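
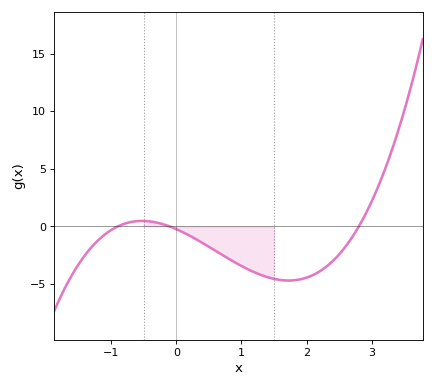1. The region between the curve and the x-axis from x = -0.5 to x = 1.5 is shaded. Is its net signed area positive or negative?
negative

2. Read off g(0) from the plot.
-0.229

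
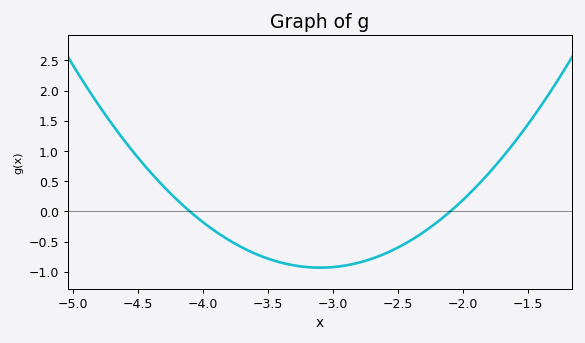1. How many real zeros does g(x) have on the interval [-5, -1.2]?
2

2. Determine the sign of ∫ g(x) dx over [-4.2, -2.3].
negative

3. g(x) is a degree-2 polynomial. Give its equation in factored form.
y = 0.93(x + 4.1)(x + 2.1)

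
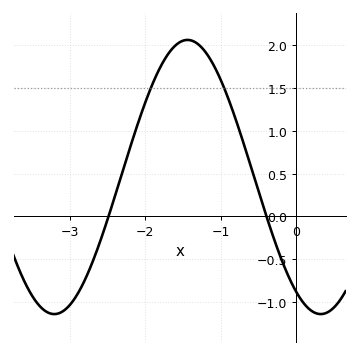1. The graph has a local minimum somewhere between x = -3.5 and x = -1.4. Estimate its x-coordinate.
-3.2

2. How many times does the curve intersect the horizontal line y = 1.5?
2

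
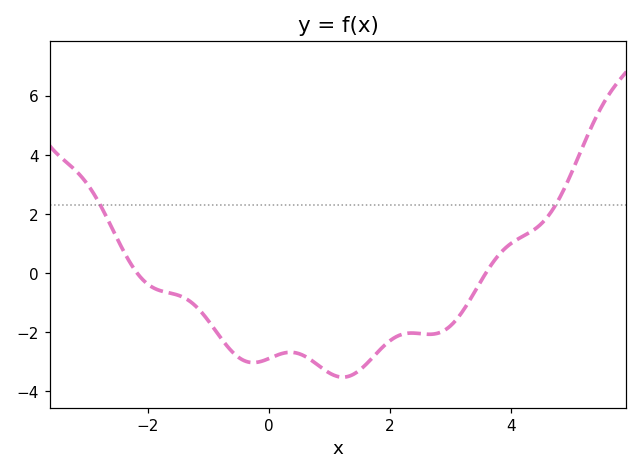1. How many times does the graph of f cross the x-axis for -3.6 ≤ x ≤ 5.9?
2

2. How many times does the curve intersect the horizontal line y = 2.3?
2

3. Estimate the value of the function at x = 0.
-2.89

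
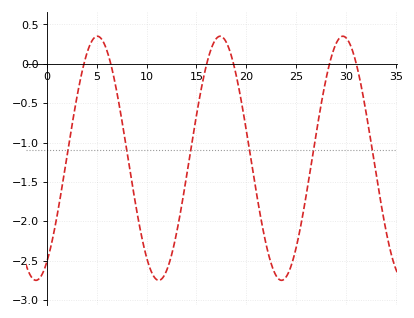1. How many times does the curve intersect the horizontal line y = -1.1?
6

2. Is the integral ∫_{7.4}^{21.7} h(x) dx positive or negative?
negative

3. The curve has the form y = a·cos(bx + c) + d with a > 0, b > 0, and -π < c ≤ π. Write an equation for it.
y = 1.55cos(0.51x - 2.58) - 1.2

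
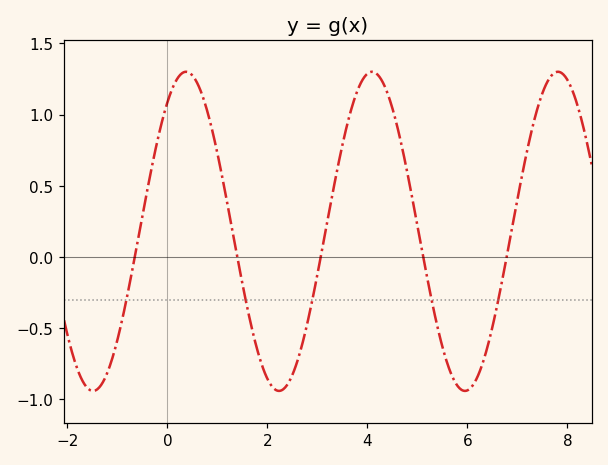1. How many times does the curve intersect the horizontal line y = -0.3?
5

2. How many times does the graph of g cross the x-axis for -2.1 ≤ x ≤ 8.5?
5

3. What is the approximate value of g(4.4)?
1.15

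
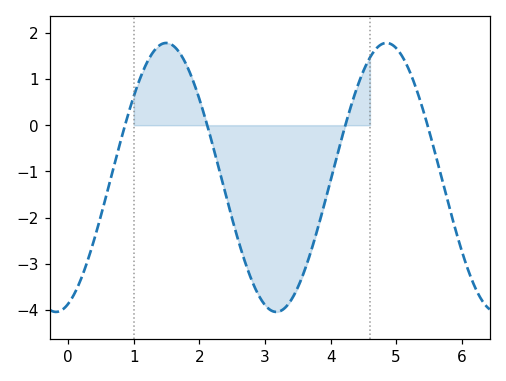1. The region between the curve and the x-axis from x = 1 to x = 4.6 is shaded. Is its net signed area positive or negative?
negative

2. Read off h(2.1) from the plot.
0.093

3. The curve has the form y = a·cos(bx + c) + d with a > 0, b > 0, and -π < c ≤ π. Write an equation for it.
y = 2.91cos(1.87x - 2.79) - 1.13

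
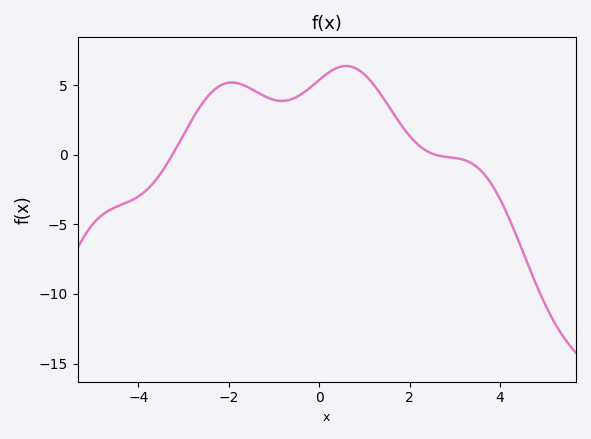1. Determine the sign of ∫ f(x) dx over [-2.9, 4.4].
positive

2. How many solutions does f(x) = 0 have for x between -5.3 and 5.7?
2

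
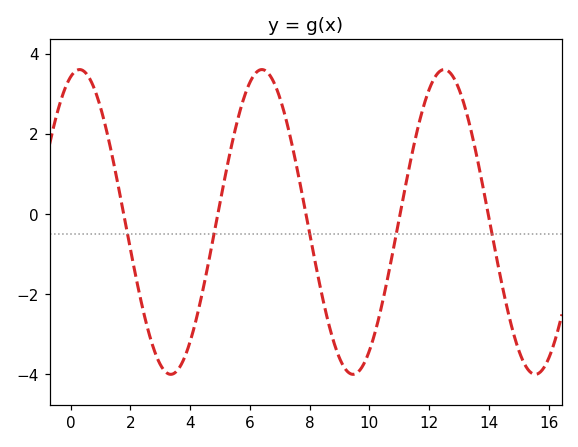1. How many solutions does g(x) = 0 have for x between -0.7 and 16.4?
5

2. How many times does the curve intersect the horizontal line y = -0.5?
5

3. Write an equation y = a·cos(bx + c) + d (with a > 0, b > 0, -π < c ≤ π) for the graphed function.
y = 3.8cos(1x - 0.31) - 0.2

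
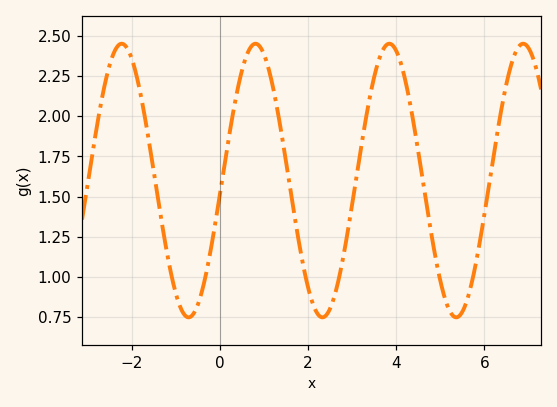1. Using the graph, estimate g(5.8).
1.08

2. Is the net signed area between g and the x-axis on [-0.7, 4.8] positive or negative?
positive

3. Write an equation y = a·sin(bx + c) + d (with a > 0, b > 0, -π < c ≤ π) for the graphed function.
y = 0.85sin(2.1x - 0.11) + 1.6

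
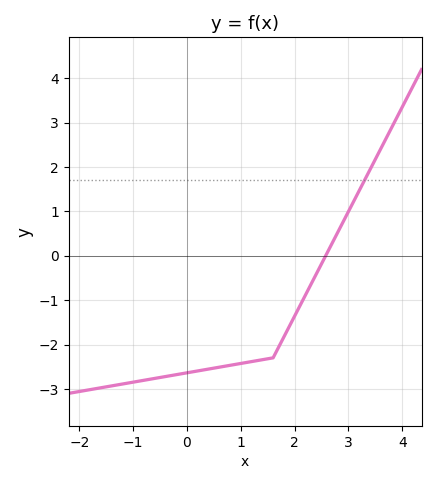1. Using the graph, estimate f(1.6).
-2.3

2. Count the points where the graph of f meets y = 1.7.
1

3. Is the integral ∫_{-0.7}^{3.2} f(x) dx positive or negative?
negative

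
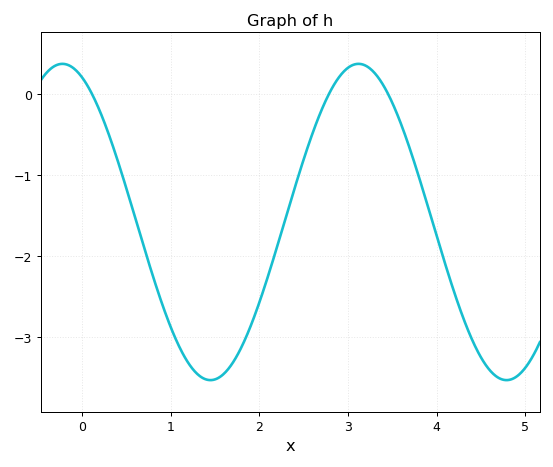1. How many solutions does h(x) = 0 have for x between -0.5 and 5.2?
3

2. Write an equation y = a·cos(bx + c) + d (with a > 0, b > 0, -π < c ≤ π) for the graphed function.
y = 1.95cos(1.9x + 0.42) - 1.58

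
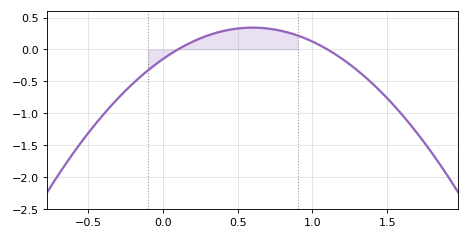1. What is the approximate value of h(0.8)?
0.288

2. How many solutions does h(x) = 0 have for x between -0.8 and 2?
2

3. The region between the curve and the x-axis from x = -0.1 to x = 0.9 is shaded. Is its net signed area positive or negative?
positive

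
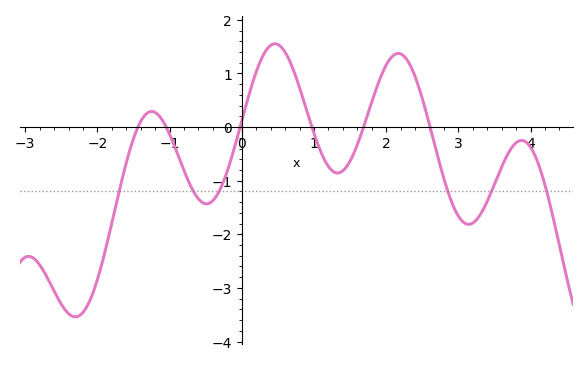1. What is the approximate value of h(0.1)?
0.6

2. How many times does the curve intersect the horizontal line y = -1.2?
6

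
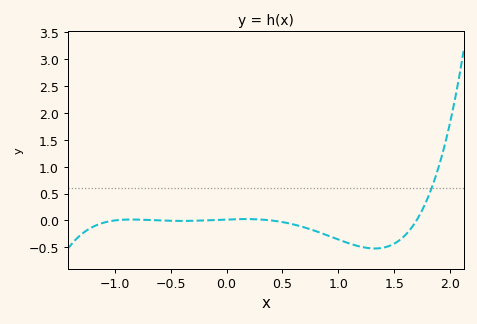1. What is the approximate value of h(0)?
0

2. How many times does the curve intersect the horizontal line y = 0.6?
1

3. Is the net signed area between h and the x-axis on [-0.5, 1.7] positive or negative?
negative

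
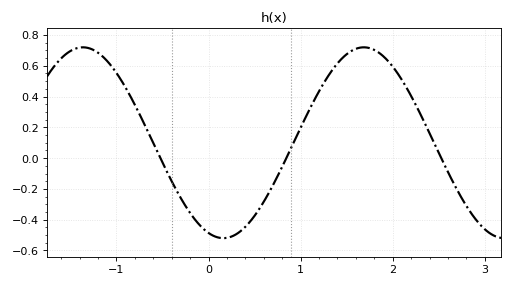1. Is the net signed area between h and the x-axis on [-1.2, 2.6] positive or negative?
positive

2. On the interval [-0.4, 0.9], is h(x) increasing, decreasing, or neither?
neither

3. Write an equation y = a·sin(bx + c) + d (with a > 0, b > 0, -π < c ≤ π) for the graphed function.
y = 0.62sin(2.06x - 1.9) + 0.1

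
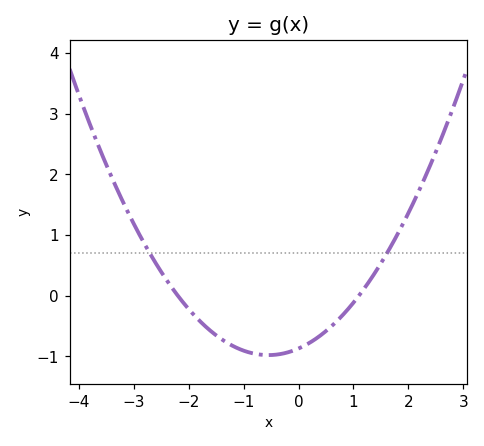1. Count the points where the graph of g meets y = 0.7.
2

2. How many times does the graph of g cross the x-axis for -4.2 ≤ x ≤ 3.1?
2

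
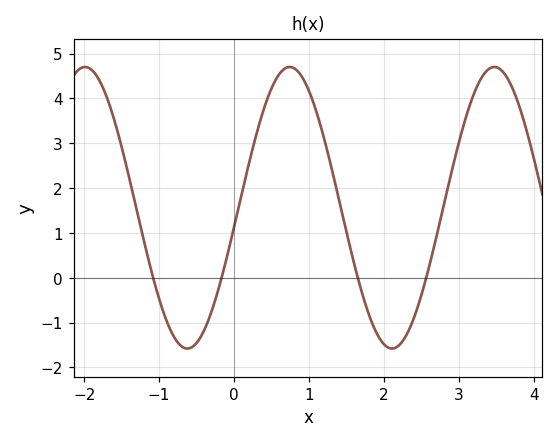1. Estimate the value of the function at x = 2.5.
-0.402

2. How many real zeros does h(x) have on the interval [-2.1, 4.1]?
4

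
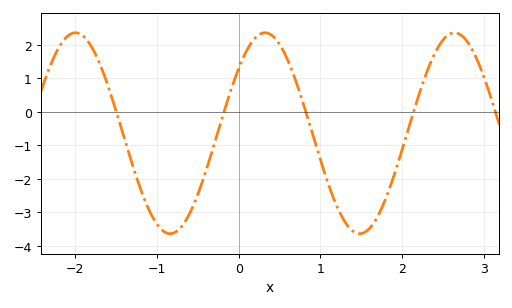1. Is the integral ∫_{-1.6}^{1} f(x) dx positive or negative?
negative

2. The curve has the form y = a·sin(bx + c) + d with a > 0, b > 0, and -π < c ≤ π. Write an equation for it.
y = 3sin(2.7x + 0.7) - 0.64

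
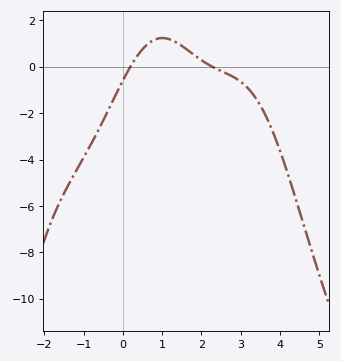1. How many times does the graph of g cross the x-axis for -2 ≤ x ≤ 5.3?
2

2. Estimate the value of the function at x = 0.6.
0.935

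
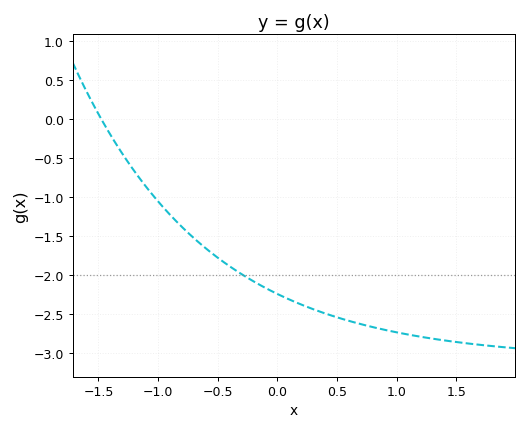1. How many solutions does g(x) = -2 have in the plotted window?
1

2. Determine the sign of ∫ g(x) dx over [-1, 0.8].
negative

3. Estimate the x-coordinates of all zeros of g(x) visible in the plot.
-1.5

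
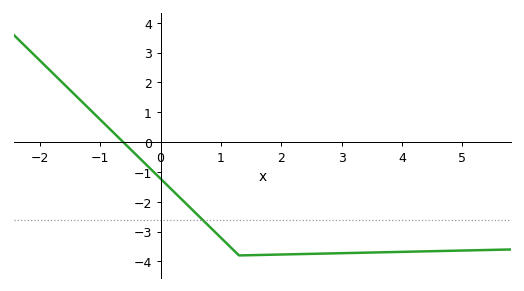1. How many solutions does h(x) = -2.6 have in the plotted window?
1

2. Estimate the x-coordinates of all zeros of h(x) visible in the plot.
-0.619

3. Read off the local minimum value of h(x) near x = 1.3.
-3.8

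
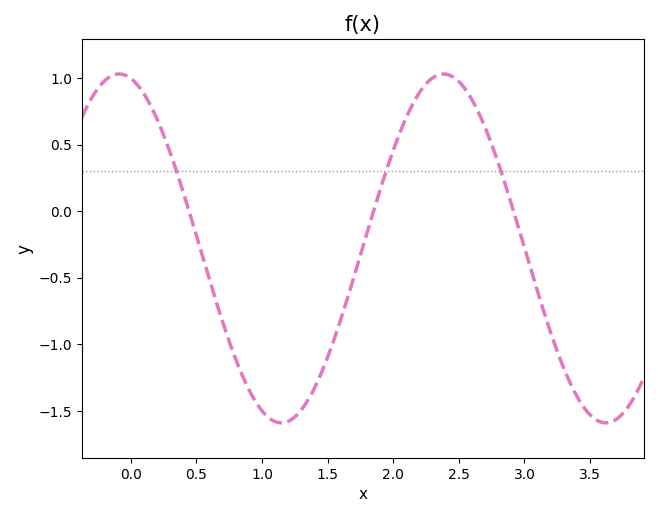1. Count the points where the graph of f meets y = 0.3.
3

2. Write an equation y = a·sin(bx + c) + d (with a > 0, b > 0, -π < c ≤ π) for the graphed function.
y = 1.31sin(2.5x + 1.8) - 0.28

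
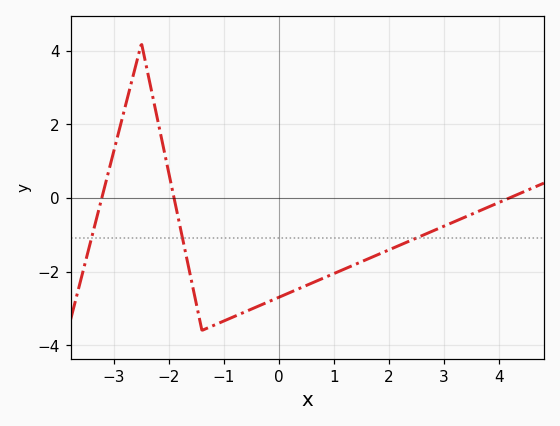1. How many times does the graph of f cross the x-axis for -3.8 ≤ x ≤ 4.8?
3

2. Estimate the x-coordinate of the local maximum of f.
-2.6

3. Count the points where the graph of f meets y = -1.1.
3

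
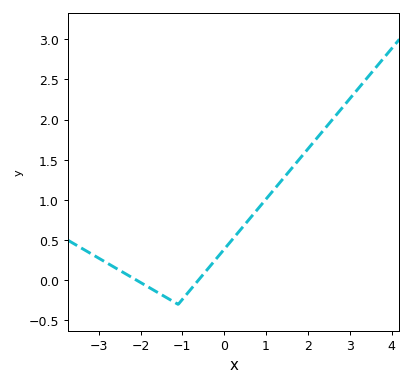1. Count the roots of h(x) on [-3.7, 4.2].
2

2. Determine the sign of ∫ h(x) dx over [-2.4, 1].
positive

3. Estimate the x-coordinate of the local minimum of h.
-1.2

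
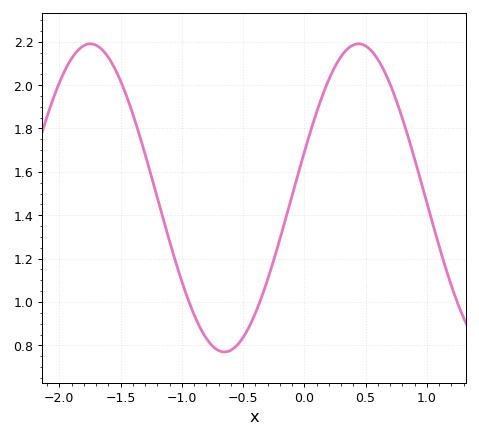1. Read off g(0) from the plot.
1.69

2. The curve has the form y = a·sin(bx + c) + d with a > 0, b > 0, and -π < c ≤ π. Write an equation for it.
y = 0.71sin(2.87x + 0.302) + 1.48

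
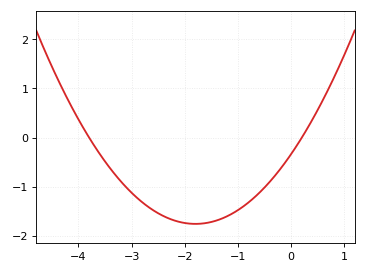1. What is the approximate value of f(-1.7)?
-1.8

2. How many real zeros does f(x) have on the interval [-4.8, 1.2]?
2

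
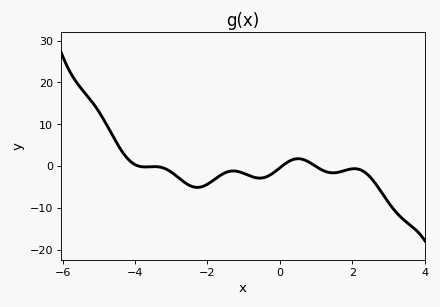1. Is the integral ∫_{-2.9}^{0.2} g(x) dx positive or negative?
negative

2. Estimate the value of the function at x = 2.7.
-4.93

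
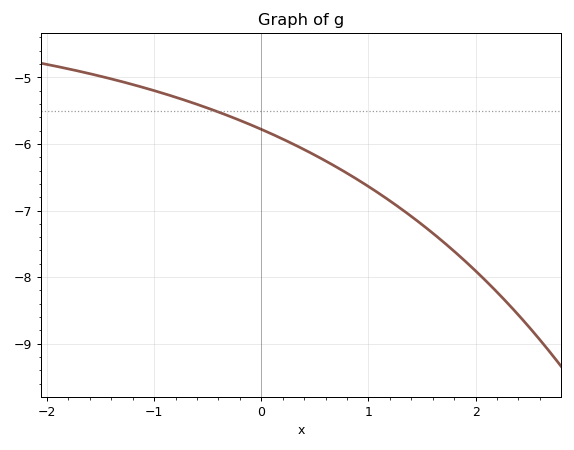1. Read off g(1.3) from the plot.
-6.97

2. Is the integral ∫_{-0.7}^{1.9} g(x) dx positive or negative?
negative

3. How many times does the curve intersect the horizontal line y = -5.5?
1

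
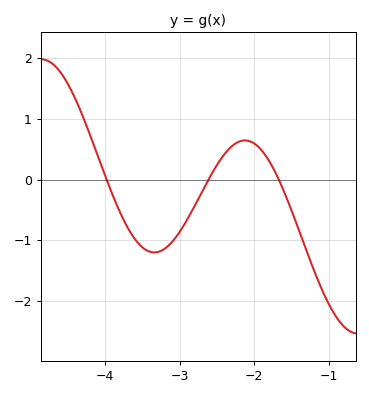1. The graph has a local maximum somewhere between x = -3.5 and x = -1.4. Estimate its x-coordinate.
-2.1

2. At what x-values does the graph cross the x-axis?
-4, -2.6, -1.7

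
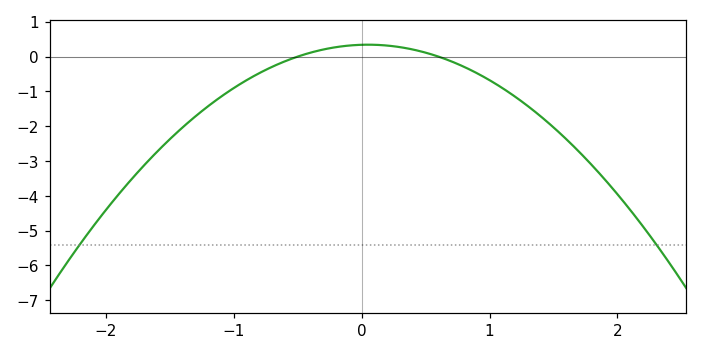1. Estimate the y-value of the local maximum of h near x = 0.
0.3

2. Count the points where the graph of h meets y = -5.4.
2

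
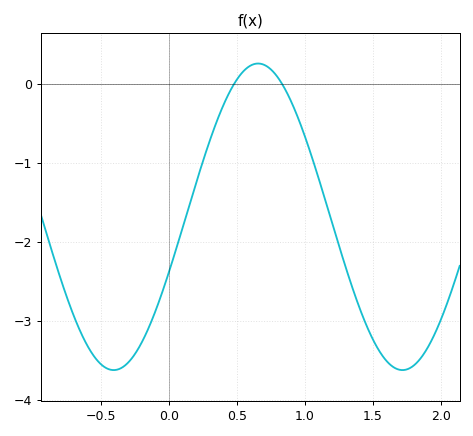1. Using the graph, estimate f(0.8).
0.1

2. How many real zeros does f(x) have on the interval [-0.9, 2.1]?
2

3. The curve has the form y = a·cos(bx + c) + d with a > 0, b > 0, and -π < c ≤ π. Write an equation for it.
y = 1.94cos(3x - 1.9) - 1.68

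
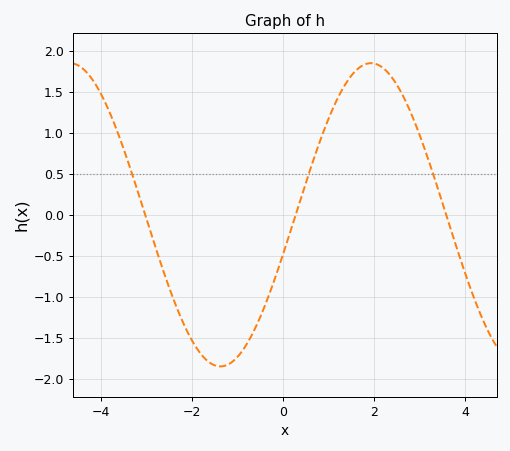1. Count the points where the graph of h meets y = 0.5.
3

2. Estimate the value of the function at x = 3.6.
-0.034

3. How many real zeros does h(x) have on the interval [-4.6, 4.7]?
3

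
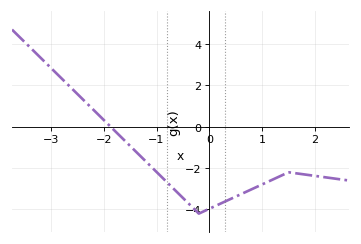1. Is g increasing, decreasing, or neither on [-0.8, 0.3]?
neither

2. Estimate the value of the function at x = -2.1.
0.6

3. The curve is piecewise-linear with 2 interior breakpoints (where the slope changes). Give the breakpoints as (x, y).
(-0.2, -4.2); (1.5, -2.2)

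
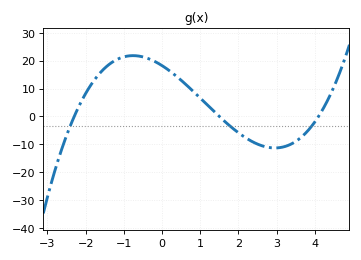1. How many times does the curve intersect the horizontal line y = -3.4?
3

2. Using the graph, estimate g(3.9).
-3.84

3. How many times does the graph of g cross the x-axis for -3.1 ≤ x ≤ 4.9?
3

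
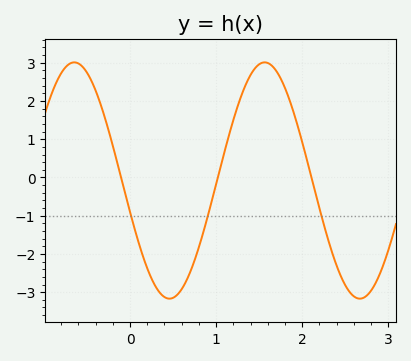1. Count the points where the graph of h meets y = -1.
3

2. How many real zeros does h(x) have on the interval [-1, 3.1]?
3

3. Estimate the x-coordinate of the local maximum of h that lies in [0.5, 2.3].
1.56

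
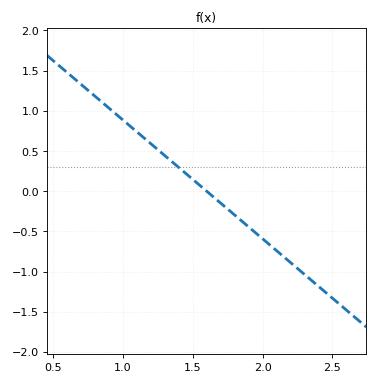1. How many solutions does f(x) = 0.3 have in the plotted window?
1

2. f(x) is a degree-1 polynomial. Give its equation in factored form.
y = -1.48(x - 1.6)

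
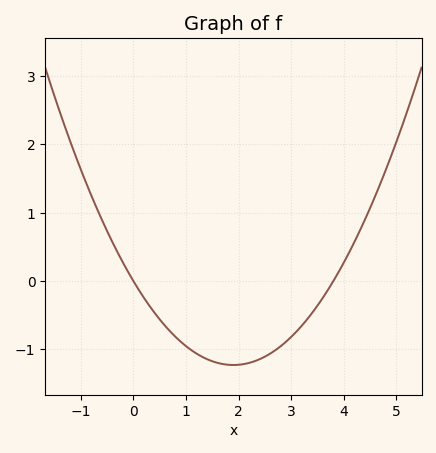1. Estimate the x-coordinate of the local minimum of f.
1.9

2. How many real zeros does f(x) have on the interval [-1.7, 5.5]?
2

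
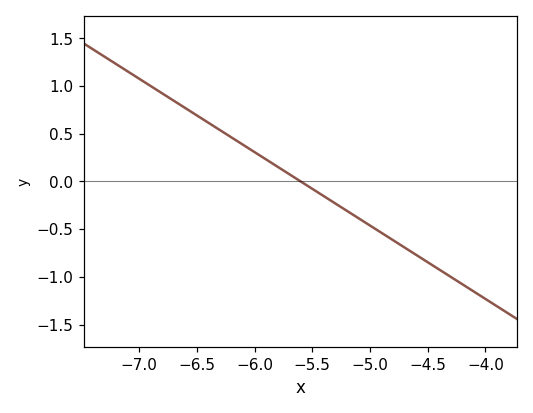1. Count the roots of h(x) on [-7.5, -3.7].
1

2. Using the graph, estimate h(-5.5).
-0.077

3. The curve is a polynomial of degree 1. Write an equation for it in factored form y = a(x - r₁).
y = -0.77(x + 5.6)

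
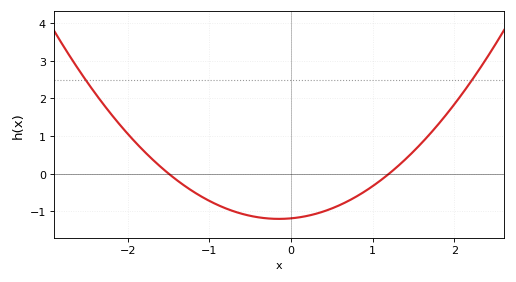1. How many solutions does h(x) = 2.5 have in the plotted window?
2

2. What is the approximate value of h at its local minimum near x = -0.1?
-1.2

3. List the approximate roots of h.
-1.5, 1.2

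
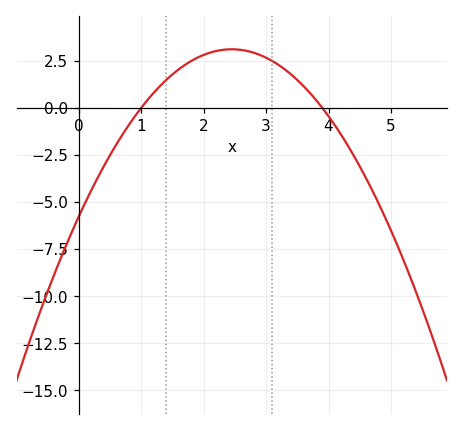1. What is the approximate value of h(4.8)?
-5.06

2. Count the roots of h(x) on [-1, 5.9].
2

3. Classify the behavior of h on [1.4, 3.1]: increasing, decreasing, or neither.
neither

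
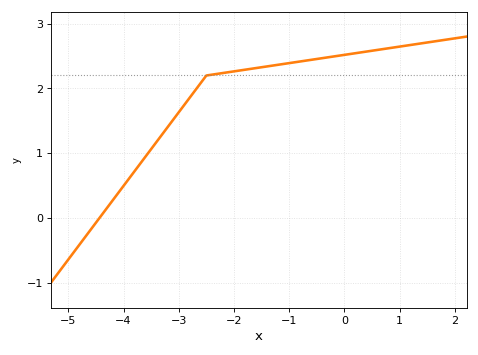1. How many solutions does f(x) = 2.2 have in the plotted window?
1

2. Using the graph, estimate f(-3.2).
1.4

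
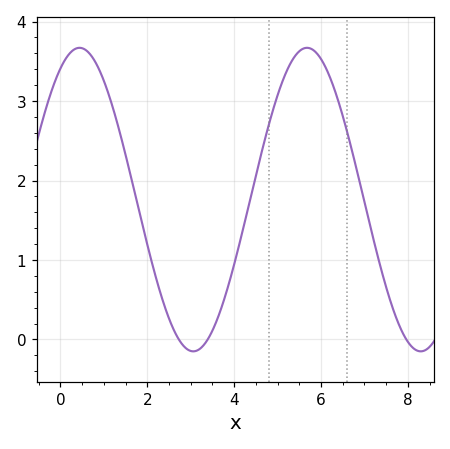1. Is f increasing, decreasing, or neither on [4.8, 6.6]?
neither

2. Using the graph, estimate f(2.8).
-0.059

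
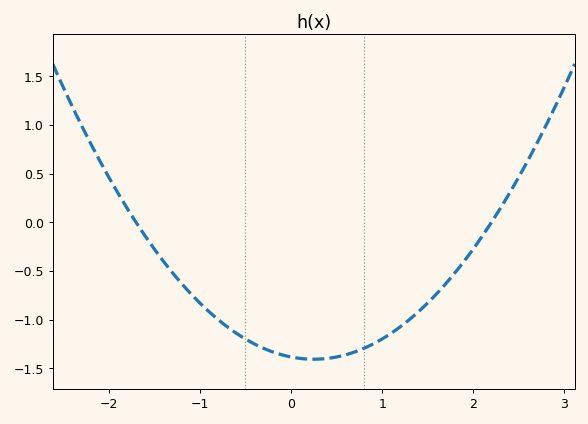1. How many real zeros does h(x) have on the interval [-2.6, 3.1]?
2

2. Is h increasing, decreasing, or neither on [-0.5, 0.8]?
neither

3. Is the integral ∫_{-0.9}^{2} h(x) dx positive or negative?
negative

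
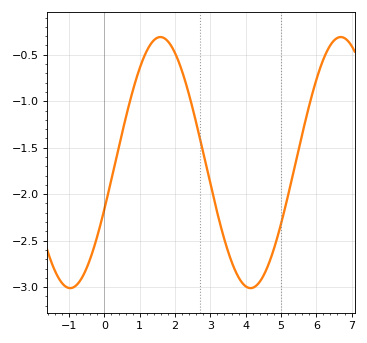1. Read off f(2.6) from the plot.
-1.23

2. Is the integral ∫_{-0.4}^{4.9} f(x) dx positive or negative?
negative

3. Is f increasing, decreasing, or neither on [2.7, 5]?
neither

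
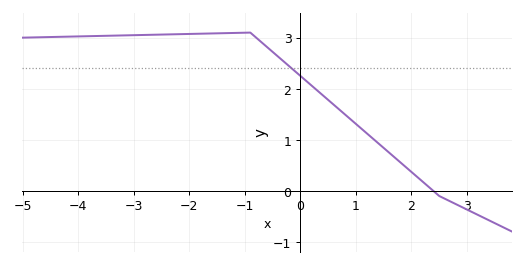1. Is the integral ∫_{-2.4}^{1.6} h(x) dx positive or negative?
positive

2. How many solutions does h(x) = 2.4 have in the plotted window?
1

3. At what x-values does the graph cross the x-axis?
2.4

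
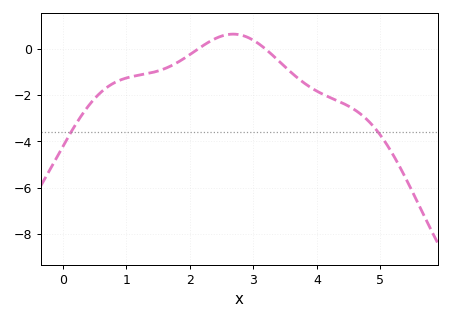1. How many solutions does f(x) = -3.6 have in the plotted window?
2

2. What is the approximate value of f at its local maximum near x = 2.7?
0.624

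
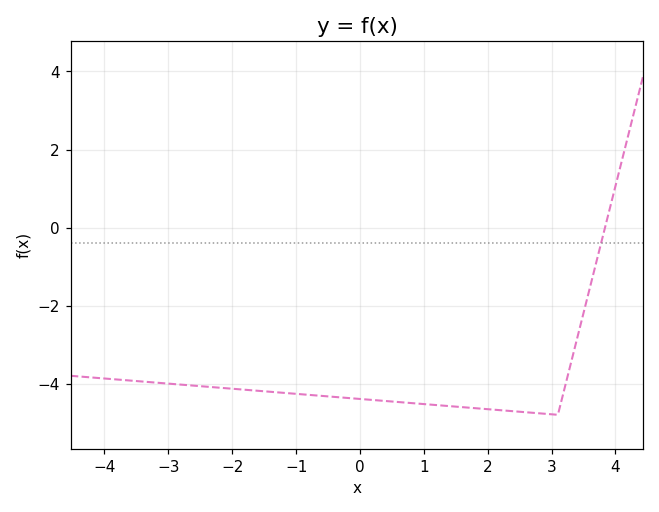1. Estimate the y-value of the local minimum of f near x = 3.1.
-4.8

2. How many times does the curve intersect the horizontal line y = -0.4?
1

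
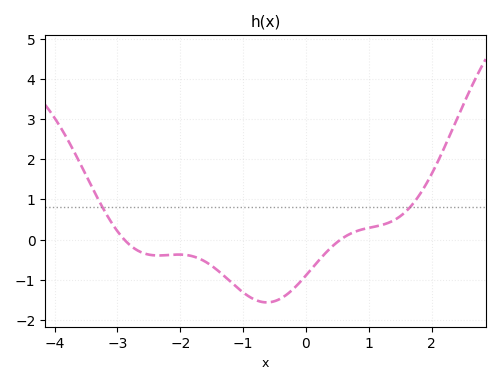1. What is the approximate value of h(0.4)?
-0.2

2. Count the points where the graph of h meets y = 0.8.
2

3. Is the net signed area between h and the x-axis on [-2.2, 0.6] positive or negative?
negative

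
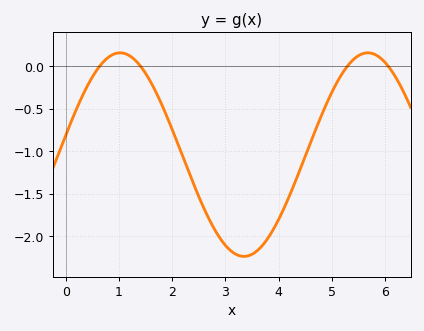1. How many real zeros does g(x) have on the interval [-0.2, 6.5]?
4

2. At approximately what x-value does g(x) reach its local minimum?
3.3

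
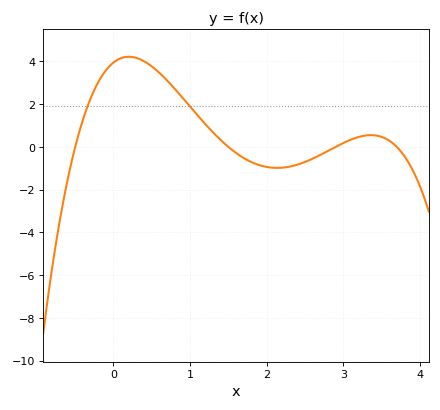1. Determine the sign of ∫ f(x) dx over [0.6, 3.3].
positive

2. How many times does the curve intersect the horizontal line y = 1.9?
2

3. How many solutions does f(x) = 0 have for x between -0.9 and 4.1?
4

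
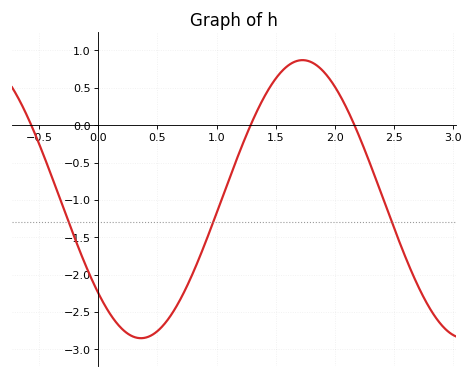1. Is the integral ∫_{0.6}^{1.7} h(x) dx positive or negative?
negative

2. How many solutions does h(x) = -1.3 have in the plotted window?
3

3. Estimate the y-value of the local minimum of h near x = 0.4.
-2.85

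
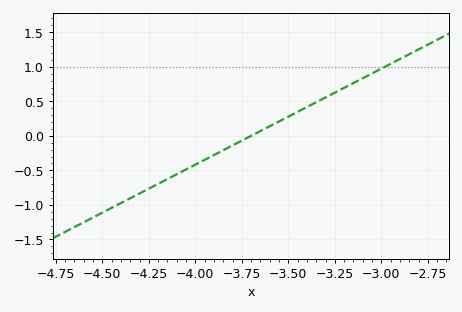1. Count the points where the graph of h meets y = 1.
1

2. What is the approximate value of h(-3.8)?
-0.15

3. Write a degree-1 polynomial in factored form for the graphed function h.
y = 1.39(x + 3.7)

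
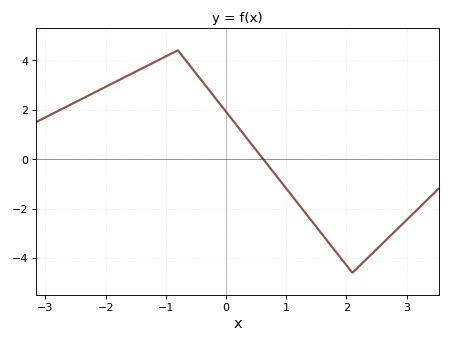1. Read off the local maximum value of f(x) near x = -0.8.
4.4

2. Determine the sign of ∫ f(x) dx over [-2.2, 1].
positive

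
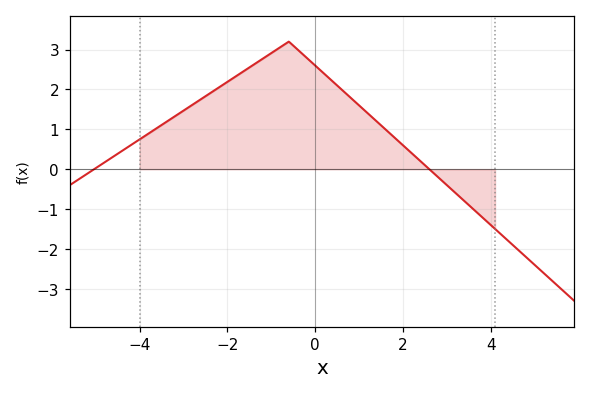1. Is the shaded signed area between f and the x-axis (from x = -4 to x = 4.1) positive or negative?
positive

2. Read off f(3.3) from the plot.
-0.697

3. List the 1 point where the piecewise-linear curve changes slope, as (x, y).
(-0.6, 3.2)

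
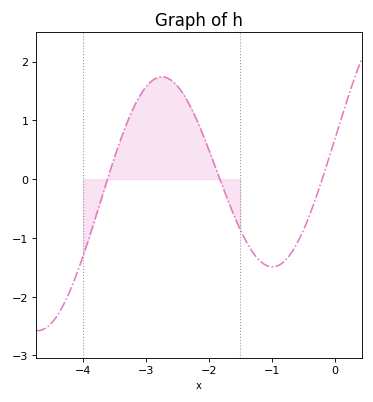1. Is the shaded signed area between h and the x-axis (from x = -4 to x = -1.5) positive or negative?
positive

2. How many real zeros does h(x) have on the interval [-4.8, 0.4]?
3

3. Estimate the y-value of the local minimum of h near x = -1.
-1.5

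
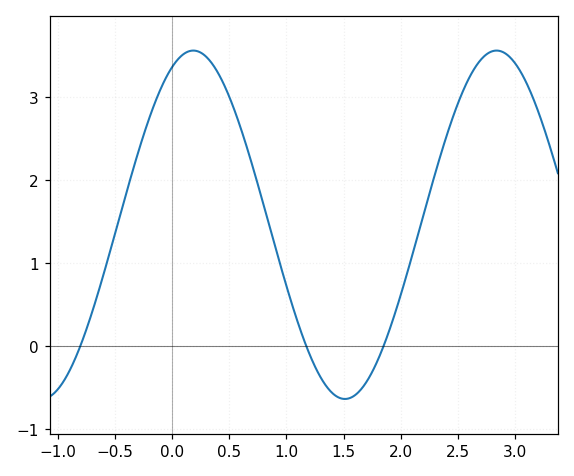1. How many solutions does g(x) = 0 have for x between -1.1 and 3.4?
3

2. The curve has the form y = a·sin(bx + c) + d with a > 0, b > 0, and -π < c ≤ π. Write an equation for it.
y = 2.1sin(2.4x + 1.1) + 1.46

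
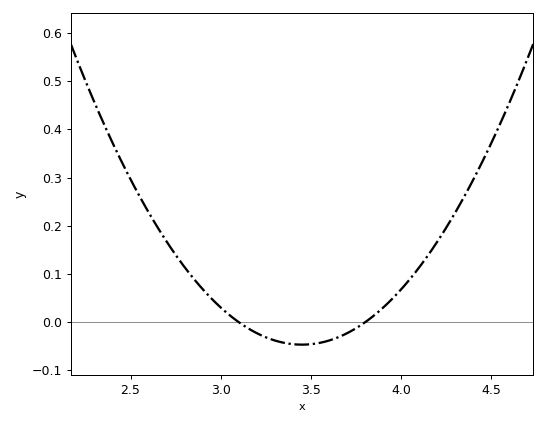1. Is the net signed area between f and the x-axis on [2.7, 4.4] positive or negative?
positive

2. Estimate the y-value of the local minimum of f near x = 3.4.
-0.05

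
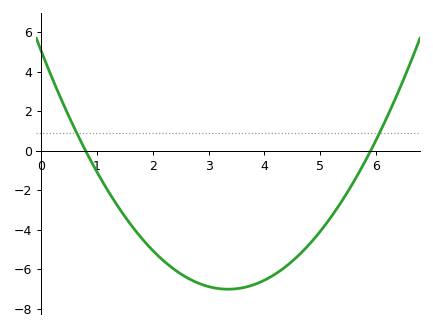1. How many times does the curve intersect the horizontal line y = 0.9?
2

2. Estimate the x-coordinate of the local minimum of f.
3.35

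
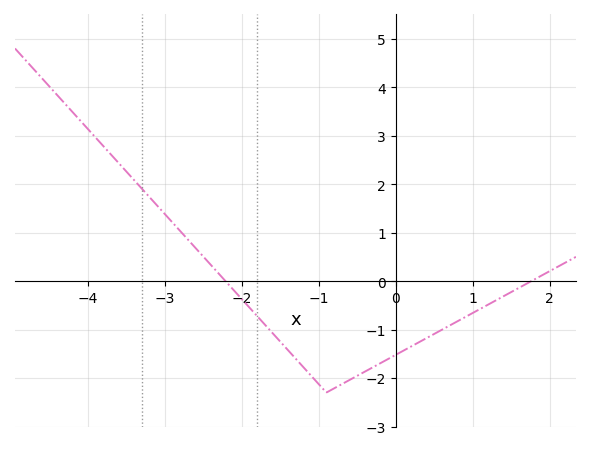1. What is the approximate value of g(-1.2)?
-1.8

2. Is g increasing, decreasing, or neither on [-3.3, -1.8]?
decreasing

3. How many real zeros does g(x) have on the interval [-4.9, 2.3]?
2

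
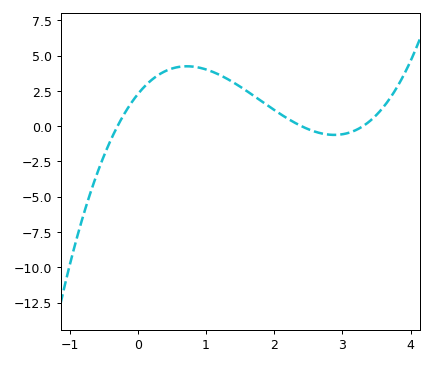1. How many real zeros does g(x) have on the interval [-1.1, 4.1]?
3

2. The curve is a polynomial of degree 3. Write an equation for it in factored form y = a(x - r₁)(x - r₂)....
y = 0.96(x + 0.3)(x - 2.4)(x - 3.3)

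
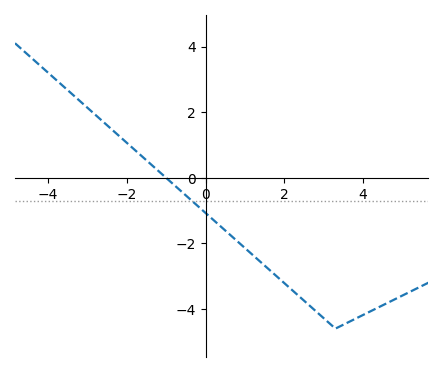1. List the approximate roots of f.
-1.01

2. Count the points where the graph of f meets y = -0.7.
1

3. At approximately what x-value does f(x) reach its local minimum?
3.3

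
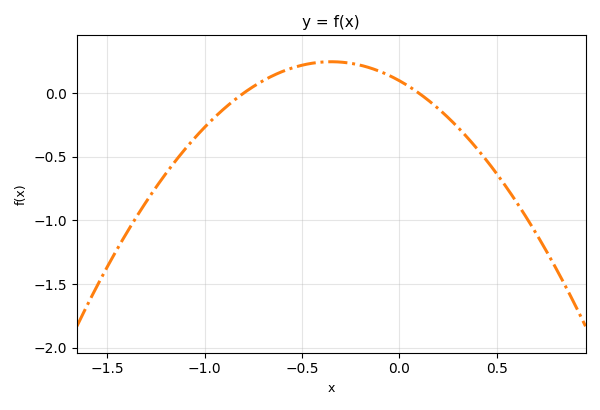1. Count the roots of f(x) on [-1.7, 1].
2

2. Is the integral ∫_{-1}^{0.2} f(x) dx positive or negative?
positive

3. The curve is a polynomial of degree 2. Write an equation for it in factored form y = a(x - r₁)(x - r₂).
y = -1.22(x + 0.8)(x - 0.1)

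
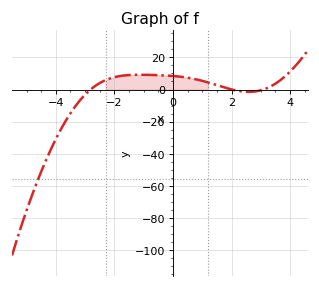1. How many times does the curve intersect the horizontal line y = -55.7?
1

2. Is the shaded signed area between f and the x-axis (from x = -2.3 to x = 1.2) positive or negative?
positive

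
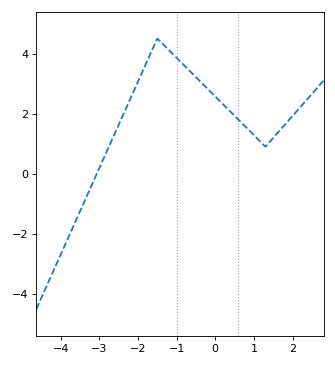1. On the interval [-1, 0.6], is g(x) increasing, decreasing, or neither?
decreasing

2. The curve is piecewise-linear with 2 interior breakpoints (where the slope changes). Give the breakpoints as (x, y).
(-1.5, 4.5); (1.3, 0.9)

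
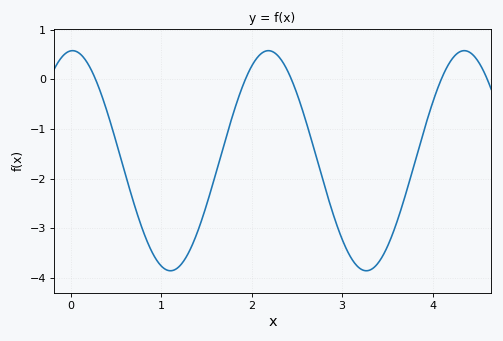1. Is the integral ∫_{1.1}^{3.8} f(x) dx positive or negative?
negative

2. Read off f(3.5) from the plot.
-3.4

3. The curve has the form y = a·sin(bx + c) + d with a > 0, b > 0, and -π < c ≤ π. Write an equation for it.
y = 2.22sin(2.9x + 1.5) - 1.64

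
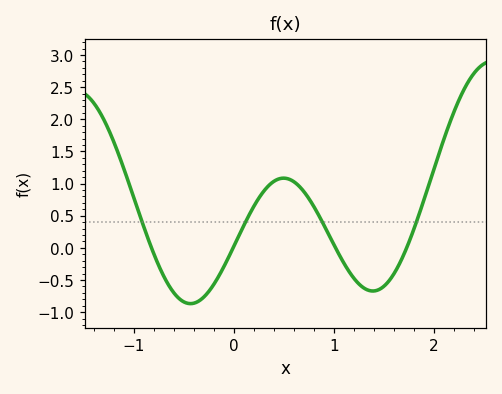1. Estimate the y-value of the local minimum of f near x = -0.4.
-0.85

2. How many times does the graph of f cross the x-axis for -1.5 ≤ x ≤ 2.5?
4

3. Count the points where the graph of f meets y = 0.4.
4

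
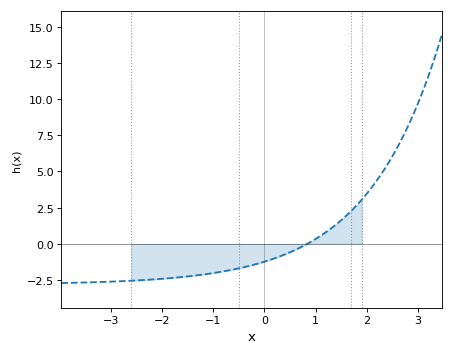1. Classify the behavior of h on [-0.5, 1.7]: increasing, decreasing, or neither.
increasing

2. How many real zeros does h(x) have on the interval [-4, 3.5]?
1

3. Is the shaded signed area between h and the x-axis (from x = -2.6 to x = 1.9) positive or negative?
negative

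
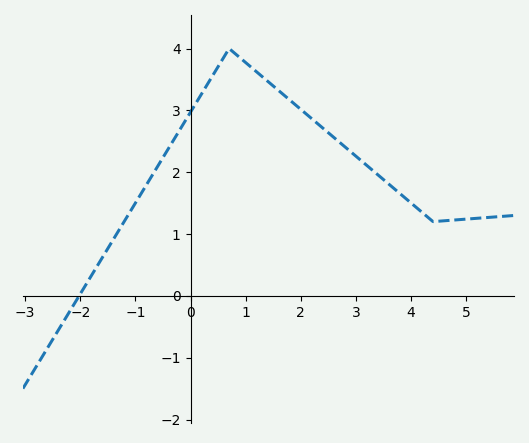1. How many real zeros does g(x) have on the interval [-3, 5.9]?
1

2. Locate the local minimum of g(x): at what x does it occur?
4.4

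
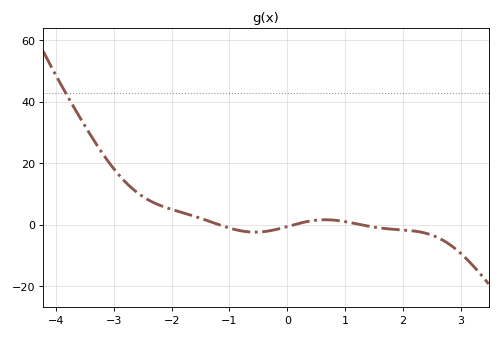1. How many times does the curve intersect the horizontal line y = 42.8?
1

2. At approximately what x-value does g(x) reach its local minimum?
-0.557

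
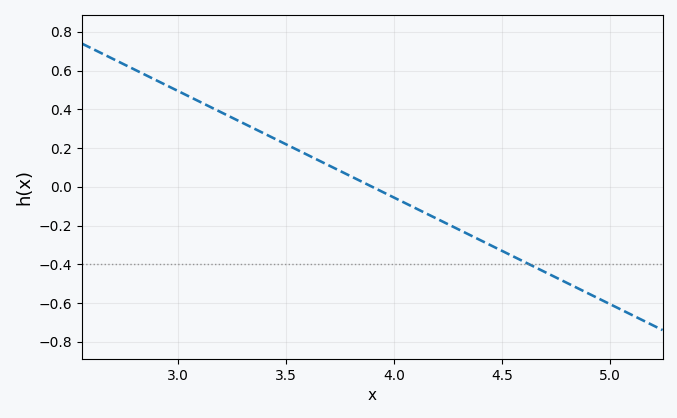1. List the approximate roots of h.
3.9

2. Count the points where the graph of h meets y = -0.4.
1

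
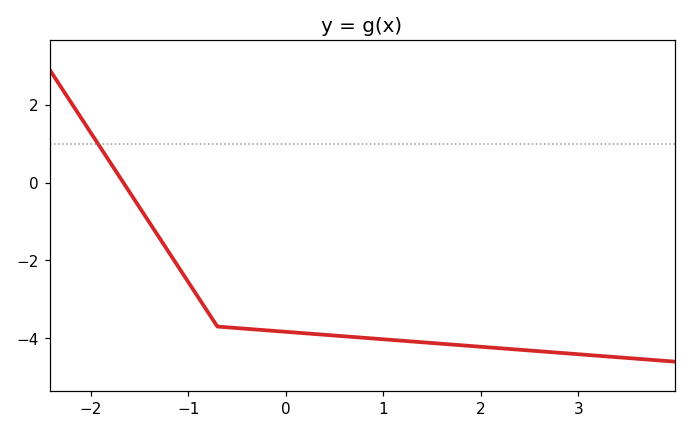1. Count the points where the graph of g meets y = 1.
1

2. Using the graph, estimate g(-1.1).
-2.17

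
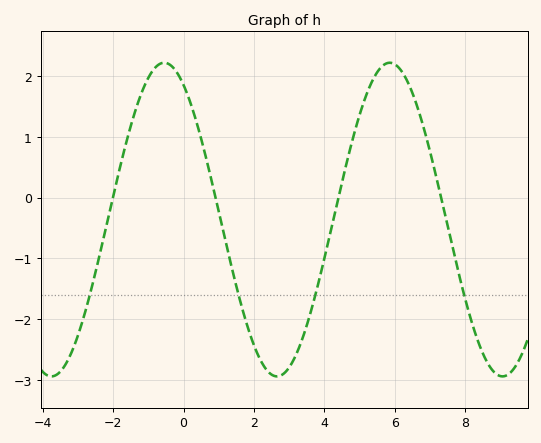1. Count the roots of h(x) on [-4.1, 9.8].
4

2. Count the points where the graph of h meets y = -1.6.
4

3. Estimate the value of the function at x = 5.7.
2.19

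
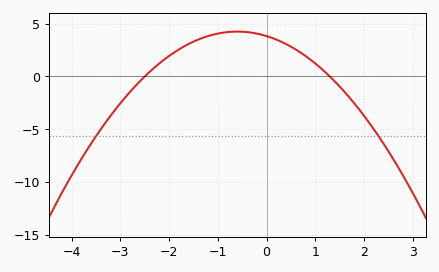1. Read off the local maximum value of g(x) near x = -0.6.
4.26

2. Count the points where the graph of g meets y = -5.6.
2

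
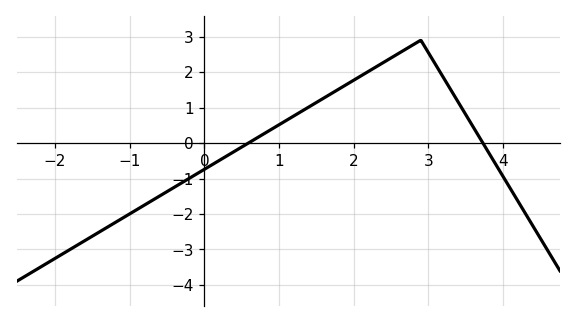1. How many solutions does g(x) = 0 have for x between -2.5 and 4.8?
2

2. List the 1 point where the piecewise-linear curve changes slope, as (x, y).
(2.9, 2.9)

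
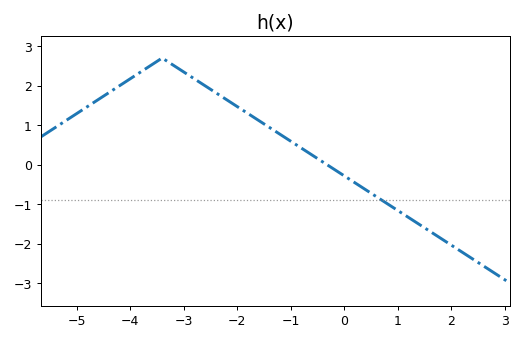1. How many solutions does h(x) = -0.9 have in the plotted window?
1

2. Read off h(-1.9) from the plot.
1.39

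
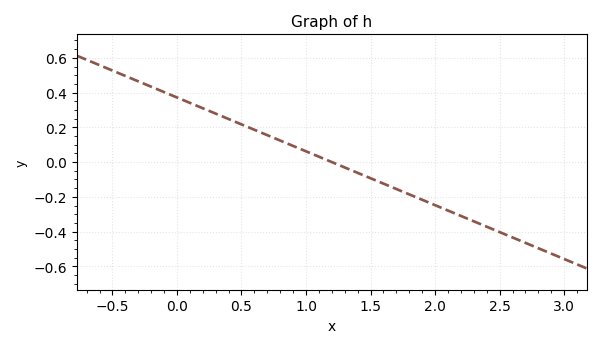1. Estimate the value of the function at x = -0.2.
0.44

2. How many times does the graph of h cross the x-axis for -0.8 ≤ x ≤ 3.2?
1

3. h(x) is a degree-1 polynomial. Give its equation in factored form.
y = -0.31(x - 1.2)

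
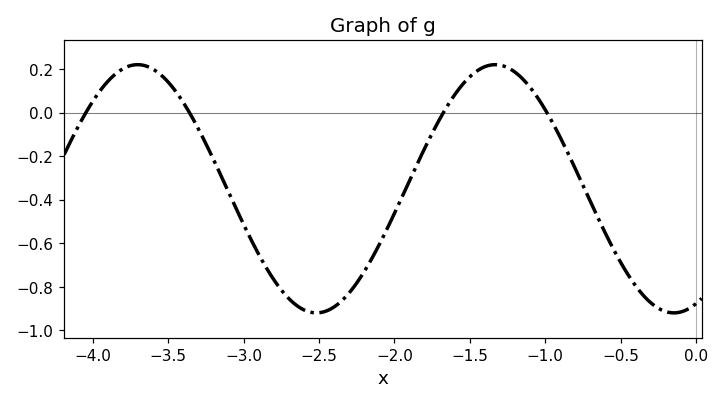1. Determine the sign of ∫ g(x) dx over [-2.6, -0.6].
negative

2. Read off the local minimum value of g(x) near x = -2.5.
-0.92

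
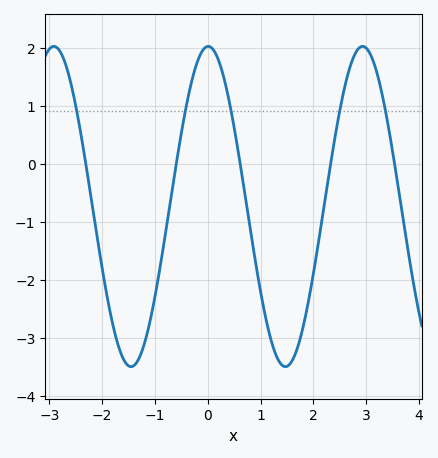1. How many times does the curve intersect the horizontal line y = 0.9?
5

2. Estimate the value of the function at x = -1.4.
-3.5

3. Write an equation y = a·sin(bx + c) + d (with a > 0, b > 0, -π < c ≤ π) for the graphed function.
y = 2.76sin(2.1x + 1.6) - 0.74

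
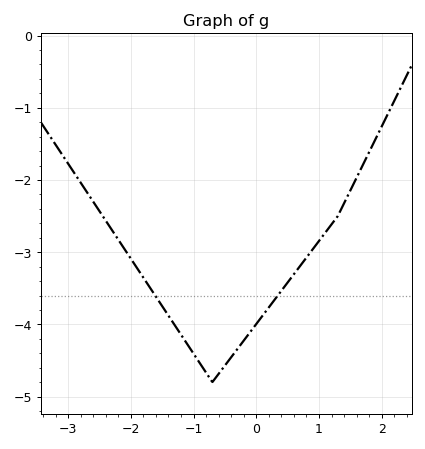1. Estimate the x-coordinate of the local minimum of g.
-0.701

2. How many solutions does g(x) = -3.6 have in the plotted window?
2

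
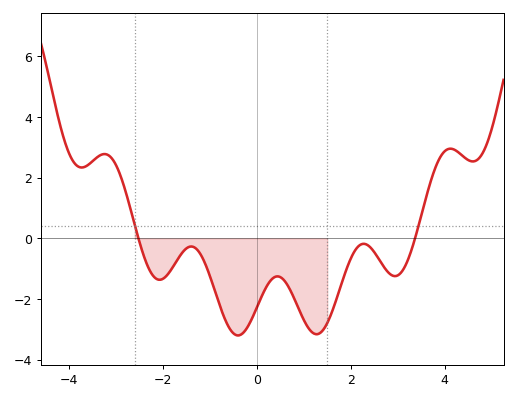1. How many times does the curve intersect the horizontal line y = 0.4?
2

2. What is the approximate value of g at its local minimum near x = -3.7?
2.33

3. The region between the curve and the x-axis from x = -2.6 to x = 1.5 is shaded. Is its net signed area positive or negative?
negative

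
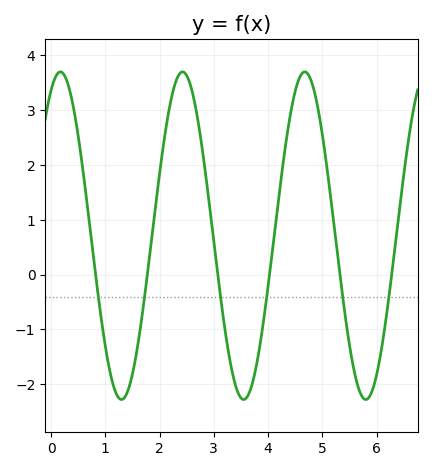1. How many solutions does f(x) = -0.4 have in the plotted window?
6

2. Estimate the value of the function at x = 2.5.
3.6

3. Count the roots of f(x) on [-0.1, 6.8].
6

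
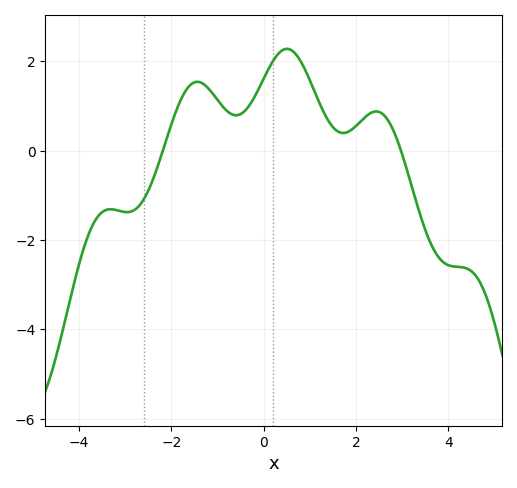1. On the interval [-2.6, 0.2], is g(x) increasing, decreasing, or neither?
neither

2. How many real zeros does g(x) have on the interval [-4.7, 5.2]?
2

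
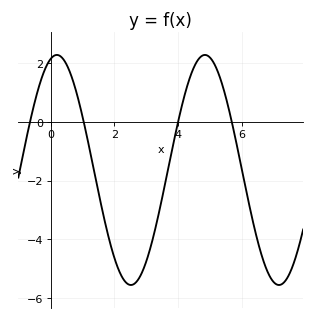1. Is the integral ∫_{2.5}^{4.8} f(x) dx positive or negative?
negative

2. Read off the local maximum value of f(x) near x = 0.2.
2.28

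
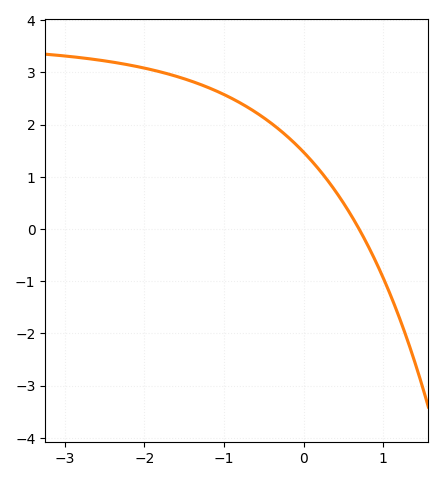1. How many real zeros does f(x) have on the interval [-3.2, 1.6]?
1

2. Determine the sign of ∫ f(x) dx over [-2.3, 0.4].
positive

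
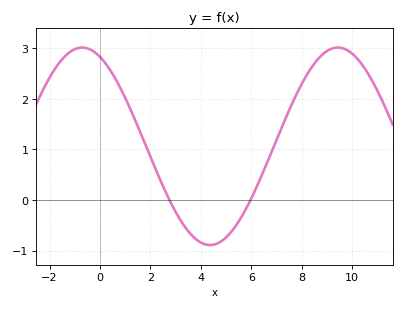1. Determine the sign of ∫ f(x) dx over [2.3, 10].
positive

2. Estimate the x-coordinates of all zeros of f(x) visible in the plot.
2.8, 6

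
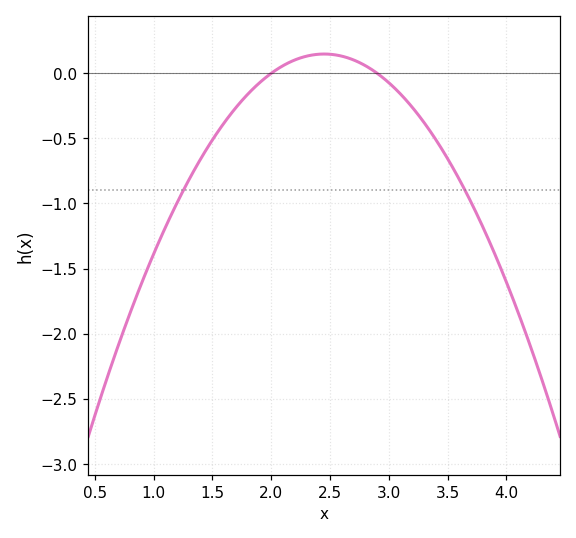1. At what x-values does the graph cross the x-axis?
2, 2.9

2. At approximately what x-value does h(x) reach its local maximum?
2.45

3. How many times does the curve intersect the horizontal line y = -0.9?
2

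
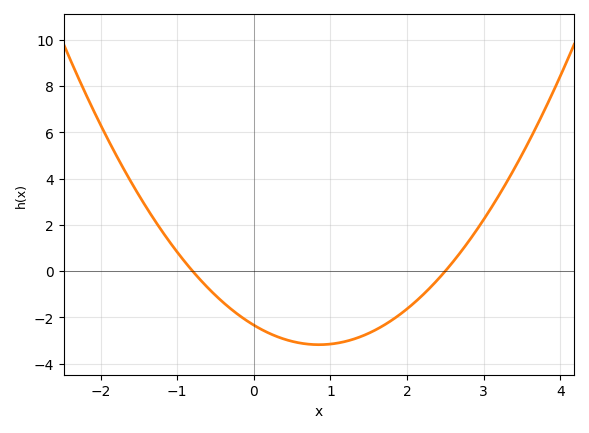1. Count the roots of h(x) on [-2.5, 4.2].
2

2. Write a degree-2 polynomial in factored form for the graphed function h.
y = 1.17(x + 0.8)(x - 2.5)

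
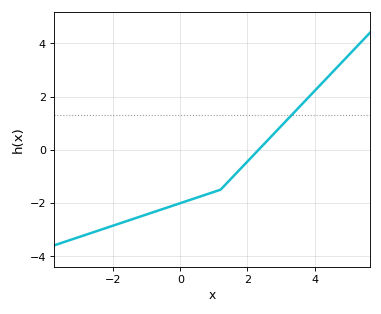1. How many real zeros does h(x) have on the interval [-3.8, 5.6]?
1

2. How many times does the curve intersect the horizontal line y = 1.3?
1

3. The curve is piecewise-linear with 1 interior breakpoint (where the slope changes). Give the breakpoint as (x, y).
(1.2, -1.5)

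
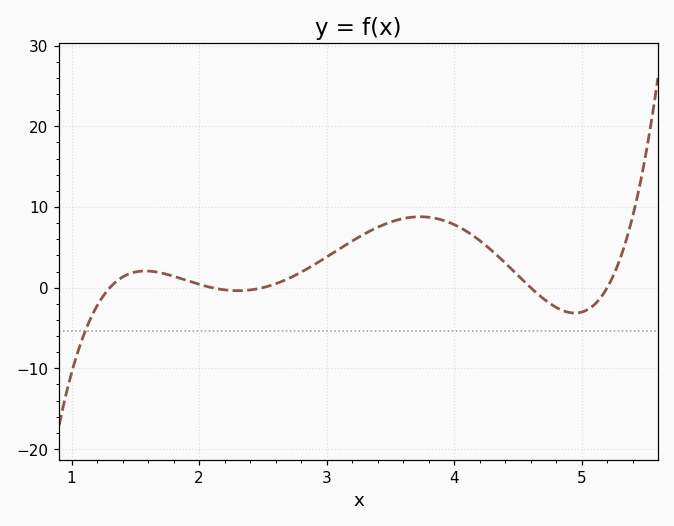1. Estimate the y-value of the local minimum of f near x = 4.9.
-3.15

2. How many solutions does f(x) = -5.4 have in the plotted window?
1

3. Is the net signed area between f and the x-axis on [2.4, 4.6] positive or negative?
positive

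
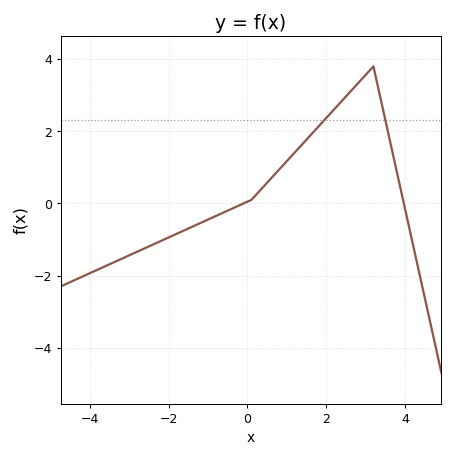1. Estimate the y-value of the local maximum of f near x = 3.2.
3.8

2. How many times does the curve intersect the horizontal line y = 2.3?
2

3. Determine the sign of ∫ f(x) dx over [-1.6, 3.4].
positive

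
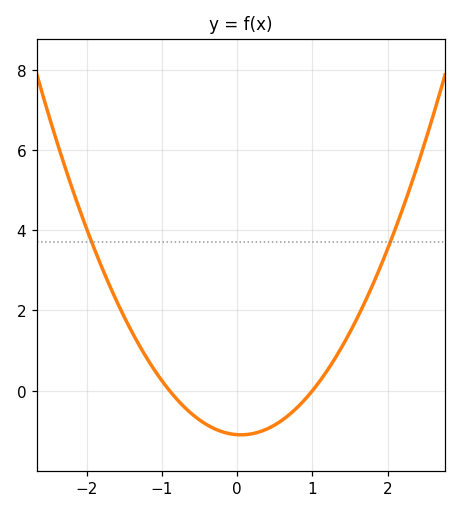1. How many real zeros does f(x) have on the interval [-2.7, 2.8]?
2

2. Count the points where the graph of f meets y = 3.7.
2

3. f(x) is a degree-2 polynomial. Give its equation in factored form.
y = 1.22(x + 0.9)(x - 1)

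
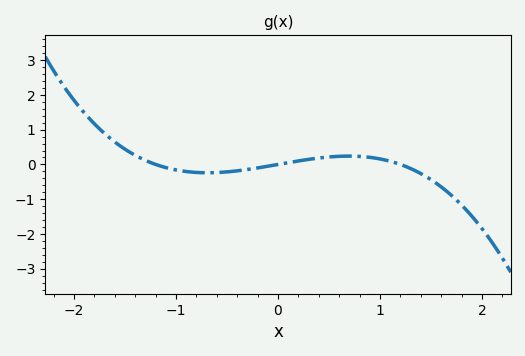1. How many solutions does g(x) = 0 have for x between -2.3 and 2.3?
3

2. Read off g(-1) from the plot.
-0.2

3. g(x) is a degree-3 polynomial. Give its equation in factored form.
y = -0.36(x + 1.2)(x - 0)(x - 1.2)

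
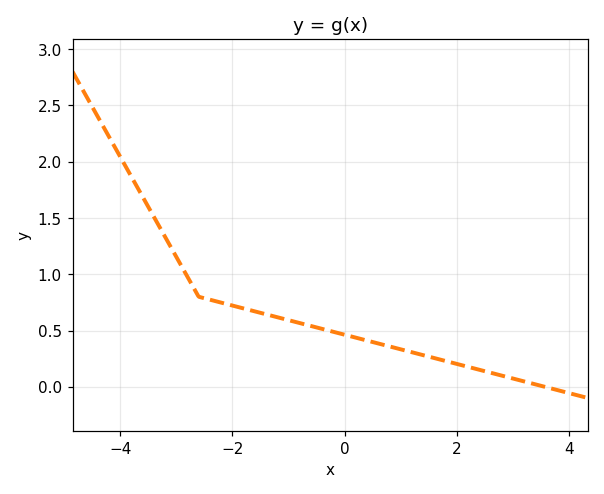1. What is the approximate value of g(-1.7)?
0.683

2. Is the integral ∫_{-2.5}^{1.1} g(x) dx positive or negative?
positive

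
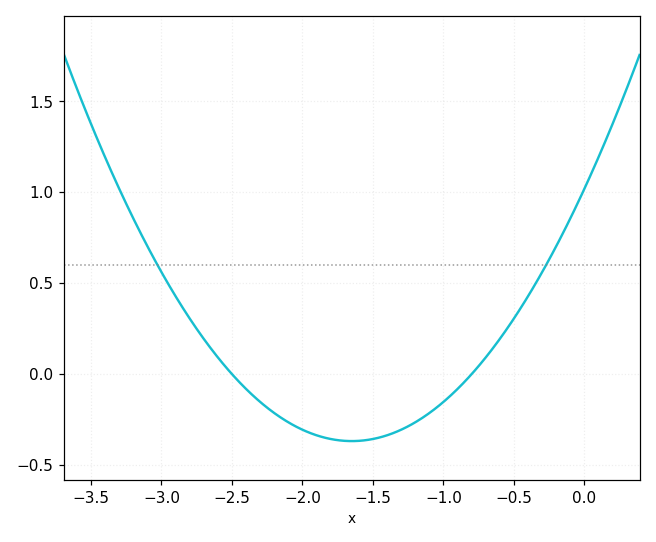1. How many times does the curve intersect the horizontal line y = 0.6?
2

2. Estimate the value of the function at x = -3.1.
0.704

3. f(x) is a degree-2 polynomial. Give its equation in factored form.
y = 0.51(x + 2.5)(x + 0.8)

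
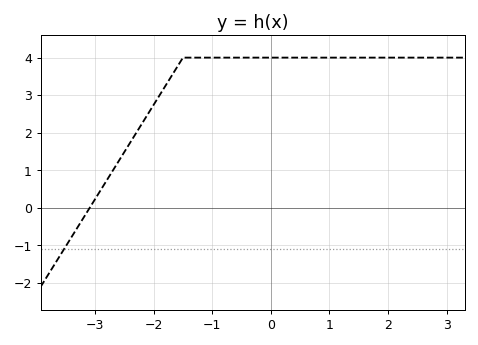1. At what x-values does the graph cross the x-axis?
-3.09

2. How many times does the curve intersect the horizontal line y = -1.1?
1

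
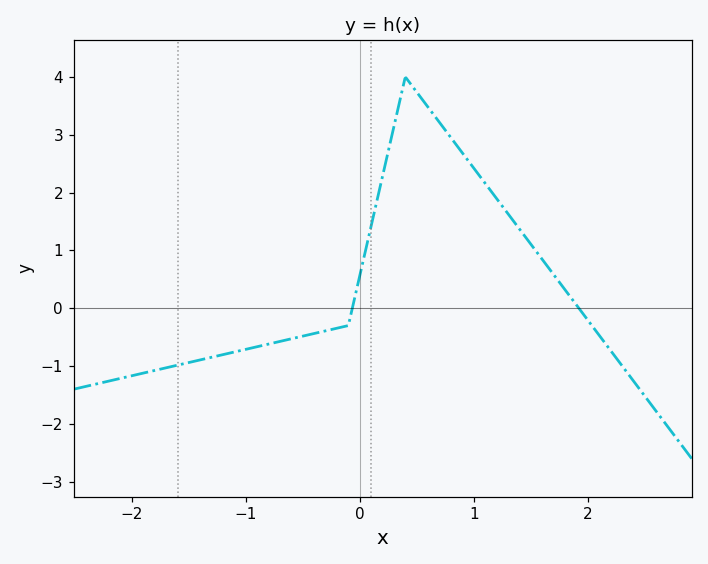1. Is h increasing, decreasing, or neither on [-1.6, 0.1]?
increasing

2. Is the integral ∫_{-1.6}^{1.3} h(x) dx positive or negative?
positive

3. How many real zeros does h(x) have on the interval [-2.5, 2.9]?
2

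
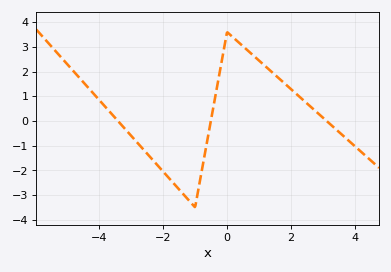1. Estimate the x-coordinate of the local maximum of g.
0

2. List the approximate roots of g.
-3.42, -0.507, 3.12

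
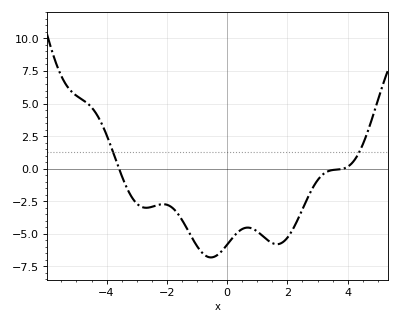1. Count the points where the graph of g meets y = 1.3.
2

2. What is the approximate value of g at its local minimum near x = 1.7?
-5.8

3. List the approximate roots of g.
-3.6, 3.8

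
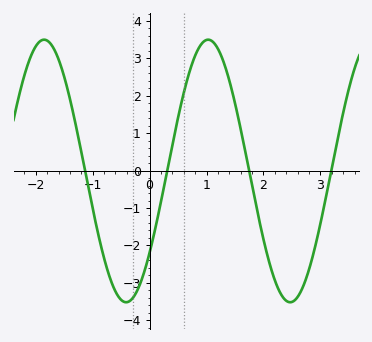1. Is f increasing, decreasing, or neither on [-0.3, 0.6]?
increasing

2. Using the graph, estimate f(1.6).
1.11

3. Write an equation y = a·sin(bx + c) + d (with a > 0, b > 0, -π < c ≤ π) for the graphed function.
y = 3.51sin(2.18x - 0.672) - 0.01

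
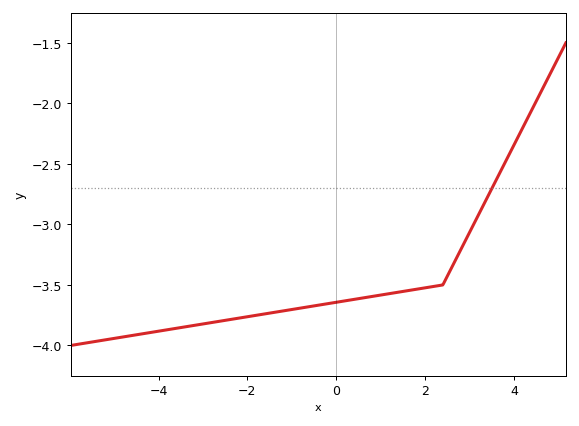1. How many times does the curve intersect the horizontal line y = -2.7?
1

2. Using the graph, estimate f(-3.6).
-3.86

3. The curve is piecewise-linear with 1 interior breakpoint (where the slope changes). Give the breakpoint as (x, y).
(2.4, -3.5)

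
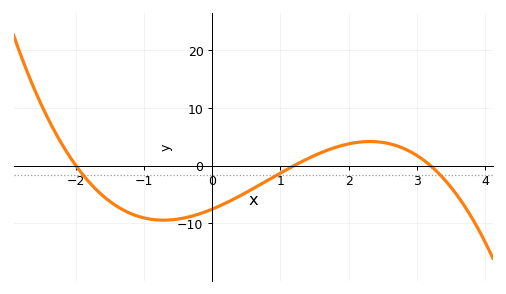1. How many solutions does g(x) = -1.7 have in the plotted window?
3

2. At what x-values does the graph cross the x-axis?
-2, 1.2, 3.2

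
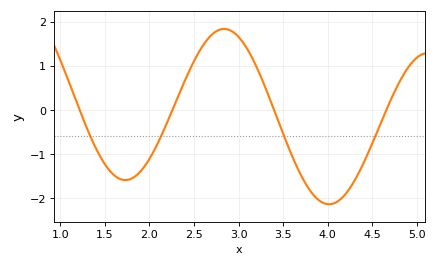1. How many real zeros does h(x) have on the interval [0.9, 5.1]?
4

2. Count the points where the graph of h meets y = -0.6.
4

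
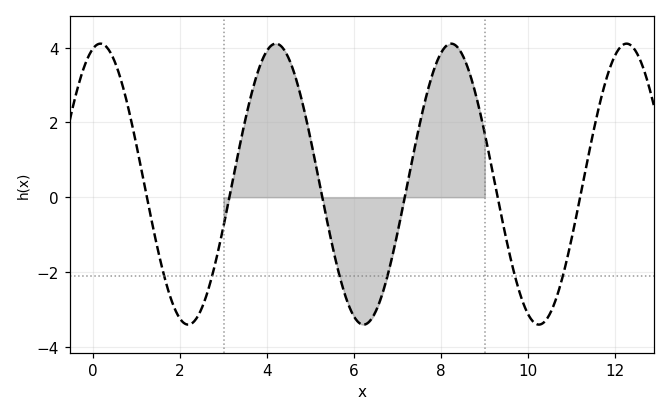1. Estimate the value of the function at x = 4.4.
3.93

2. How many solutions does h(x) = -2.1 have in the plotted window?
6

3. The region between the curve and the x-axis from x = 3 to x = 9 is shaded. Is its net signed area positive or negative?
positive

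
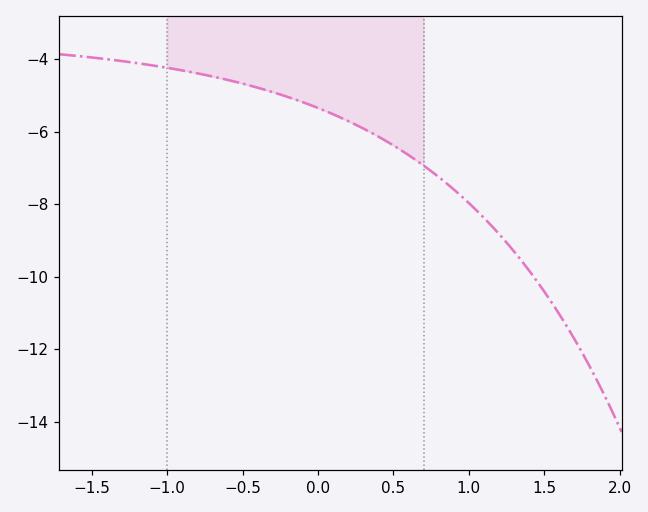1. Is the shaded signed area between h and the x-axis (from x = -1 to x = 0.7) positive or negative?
negative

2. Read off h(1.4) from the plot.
-9.83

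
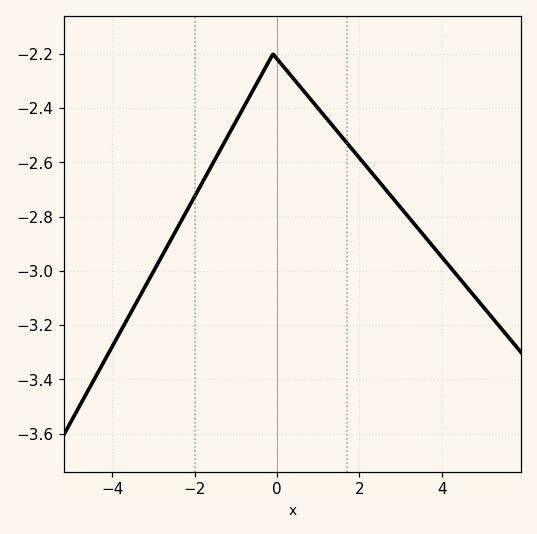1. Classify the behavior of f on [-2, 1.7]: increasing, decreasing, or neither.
neither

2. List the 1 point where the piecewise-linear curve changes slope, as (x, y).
(-0.1, -2.2)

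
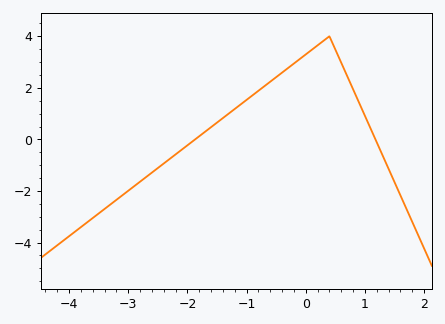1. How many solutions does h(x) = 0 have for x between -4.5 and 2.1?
2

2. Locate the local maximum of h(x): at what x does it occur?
0.399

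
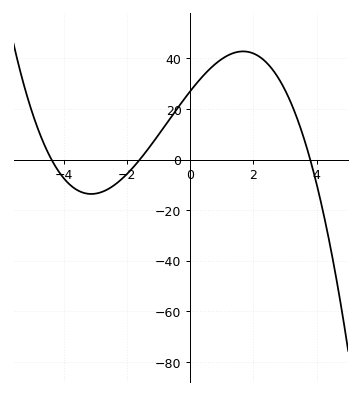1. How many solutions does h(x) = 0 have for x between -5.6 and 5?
3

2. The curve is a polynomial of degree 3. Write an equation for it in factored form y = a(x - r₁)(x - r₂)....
y = -1.01(x + 4.4)(x + 1.6)(x - 3.8)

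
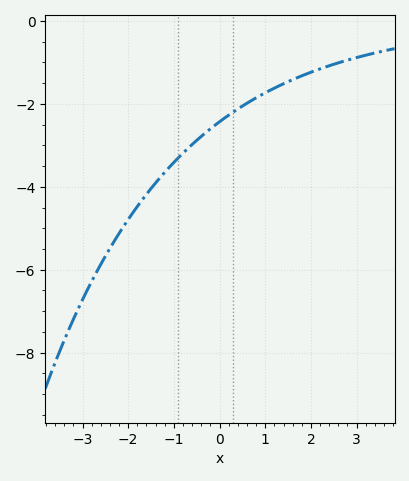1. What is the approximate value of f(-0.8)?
-3.19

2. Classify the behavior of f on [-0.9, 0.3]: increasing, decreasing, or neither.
increasing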